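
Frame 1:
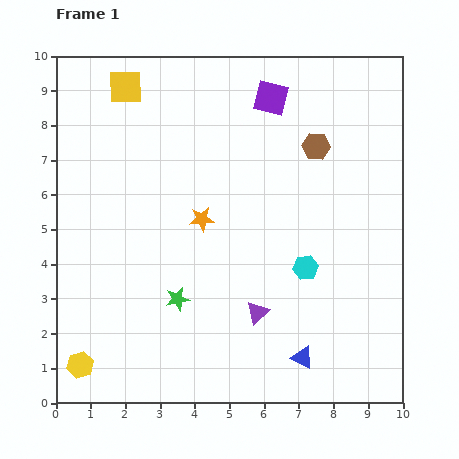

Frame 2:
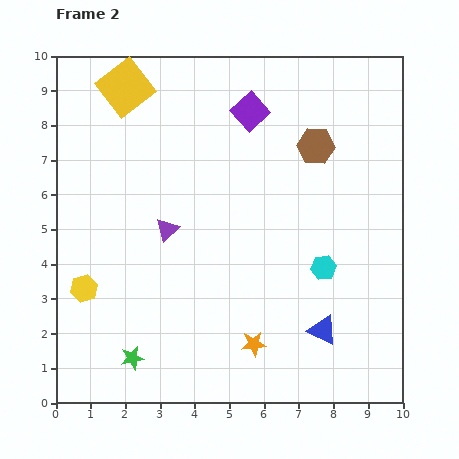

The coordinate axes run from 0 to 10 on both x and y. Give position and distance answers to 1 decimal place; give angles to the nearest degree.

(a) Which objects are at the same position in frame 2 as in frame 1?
the brown hexagon, the yellow square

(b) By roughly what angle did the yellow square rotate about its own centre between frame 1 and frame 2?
37° counter-clockwise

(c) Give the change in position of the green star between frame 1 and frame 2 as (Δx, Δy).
(-1.3, -1.7)

The green star was at (3.5, 3.0) in frame 1 and (2.2, 1.3) in frame 2.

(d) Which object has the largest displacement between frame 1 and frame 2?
the orange star

(moved 3.9; next 3.5)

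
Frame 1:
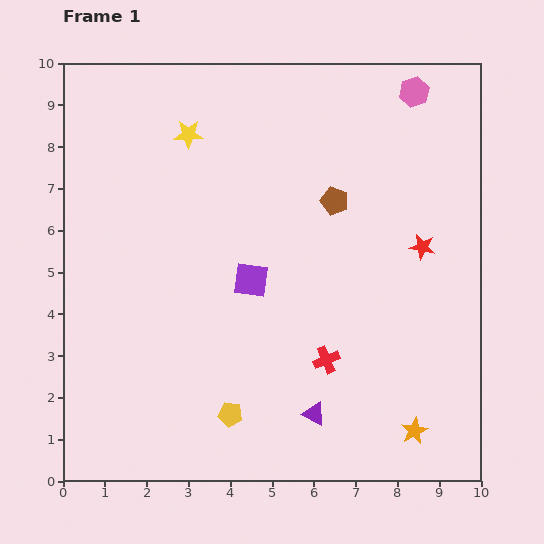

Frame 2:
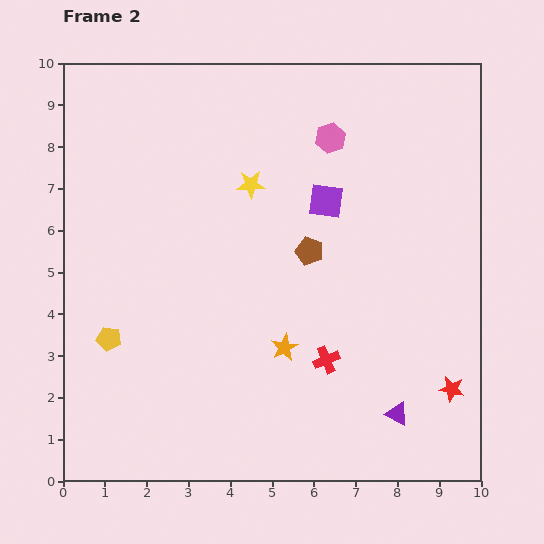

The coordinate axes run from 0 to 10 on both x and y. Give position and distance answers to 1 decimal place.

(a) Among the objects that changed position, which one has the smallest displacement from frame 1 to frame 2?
the brown pentagon

(moved 1.3)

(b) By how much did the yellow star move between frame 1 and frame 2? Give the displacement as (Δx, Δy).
(1.5, -1.2)

The yellow star was at (3.0, 8.3) in frame 1 and (4.5, 7.1) in frame 2.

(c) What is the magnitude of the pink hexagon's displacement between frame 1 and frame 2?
2.3

The pink hexagon moved from (8.4, 9.3) to (6.4, 8.2), a distance of √(2.0² + 1.1²) ≈ 2.3.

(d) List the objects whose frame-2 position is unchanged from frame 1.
the red cross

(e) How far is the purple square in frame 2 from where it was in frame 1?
2.6

The purple square moved from (4.5, 4.8) to (6.3, 6.7), a distance of √(1.8² + 1.9²) ≈ 2.6.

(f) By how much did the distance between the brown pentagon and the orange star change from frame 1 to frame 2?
-3.4

Distance in frame 1: 5.8. Distance in frame 2: 2.4.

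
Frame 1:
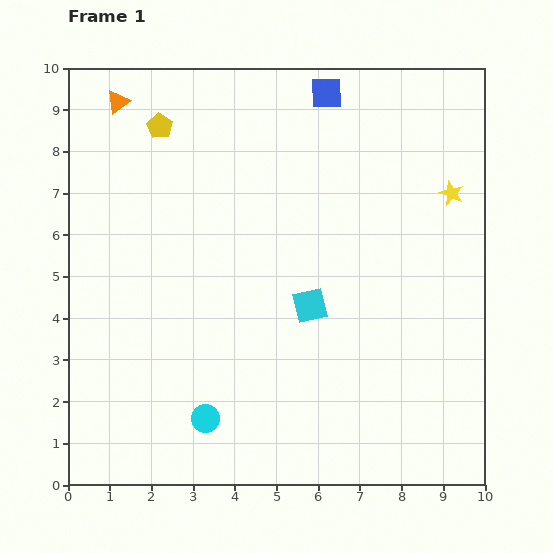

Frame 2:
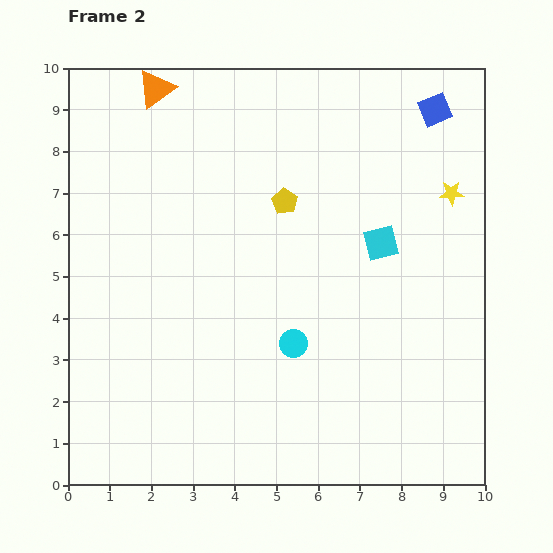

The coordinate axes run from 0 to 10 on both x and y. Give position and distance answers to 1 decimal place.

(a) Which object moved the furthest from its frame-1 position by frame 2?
the yellow pentagon

(moved 3.5; next 2.8)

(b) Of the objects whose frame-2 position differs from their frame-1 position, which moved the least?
the orange triangle

(moved 0.9)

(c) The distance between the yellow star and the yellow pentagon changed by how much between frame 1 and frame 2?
-3.2

Distance in frame 1: 7.2. Distance in frame 2: 4.0.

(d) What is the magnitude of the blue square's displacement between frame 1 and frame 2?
2.6

The blue square moved from (6.2, 9.4) to (8.8, 9.0), a distance of √(2.6² + 0.4²) ≈ 2.6.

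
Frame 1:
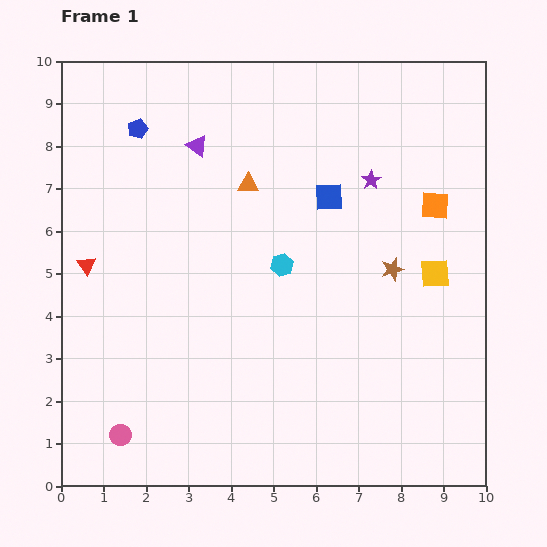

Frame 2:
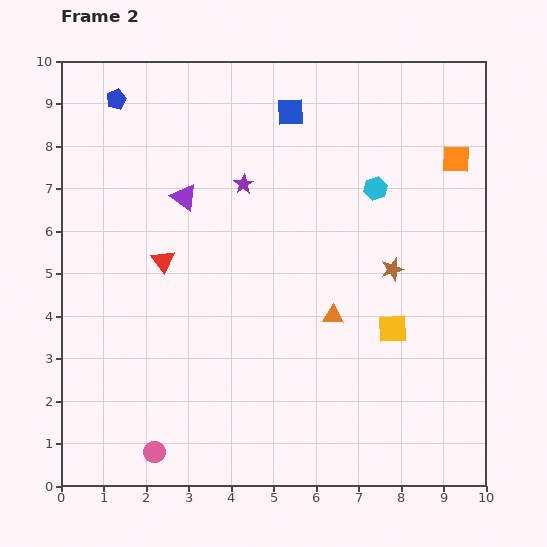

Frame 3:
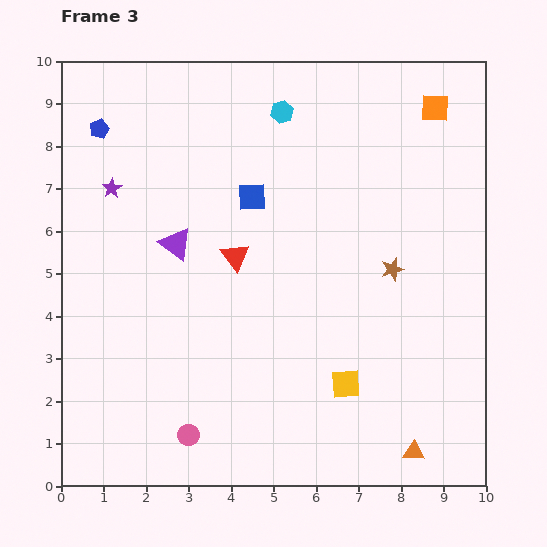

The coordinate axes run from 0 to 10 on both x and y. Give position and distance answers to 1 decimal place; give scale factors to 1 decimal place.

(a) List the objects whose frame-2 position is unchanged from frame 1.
the brown star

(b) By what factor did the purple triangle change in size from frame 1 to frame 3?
1.5×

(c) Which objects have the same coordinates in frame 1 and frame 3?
the brown star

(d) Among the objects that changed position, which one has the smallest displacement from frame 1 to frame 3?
the blue pentagon

(moved 0.9)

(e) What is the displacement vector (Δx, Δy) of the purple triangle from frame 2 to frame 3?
(-0.2, -1.1)

The purple triangle was at (2.9, 6.8) in frame 2 and (2.7, 5.7) in frame 3.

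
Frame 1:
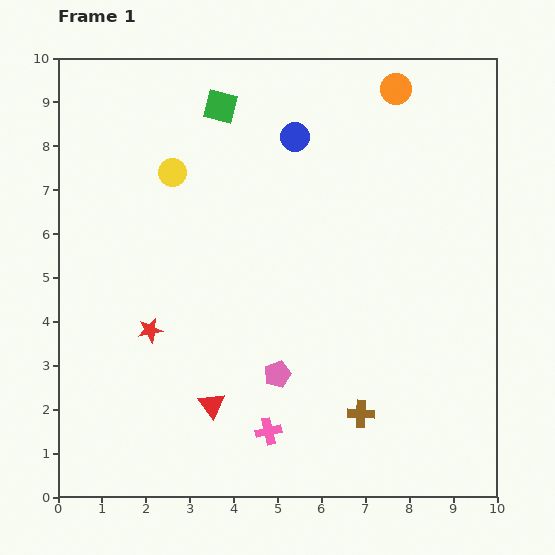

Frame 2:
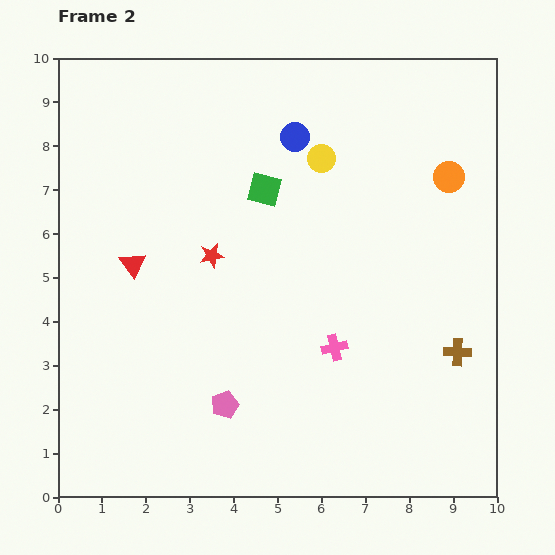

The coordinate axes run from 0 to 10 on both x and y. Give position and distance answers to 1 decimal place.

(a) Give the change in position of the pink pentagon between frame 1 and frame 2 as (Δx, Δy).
(-1.2, -0.7)

The pink pentagon was at (5.0, 2.8) in frame 1 and (3.8, 2.1) in frame 2.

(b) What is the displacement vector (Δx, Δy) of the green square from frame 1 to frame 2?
(1.0, -1.9)

The green square was at (3.7, 8.9) in frame 1 and (4.7, 7.0) in frame 2.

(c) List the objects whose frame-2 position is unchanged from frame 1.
the blue circle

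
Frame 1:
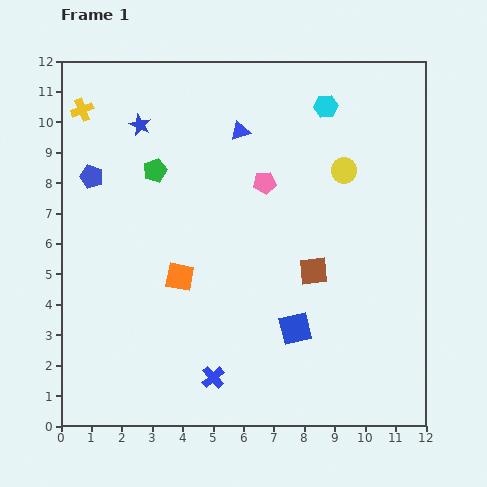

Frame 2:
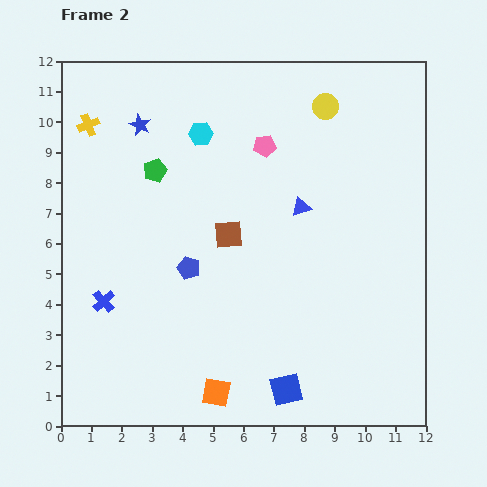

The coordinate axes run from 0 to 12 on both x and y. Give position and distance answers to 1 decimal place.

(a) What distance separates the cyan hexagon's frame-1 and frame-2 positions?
4.2

The cyan hexagon moved from (8.7, 10.5) to (4.6, 9.6), a distance of √(4.1² + 0.9²) ≈ 4.2.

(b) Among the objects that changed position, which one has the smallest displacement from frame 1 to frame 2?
the yellow cross

(moved 0.5)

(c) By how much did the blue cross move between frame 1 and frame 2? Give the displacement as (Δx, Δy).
(-3.6, 2.5)

The blue cross was at (5.0, 1.6) in frame 1 and (1.4, 4.1) in frame 2.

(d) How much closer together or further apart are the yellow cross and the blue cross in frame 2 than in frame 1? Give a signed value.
-4.0

Distance in frame 1: 9.8. Distance in frame 2: 5.8.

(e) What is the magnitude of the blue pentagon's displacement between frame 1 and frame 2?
4.4

The blue pentagon moved from (1.0, 8.2) to (4.2, 5.2), a distance of √(3.2² + 3.0²) ≈ 4.4.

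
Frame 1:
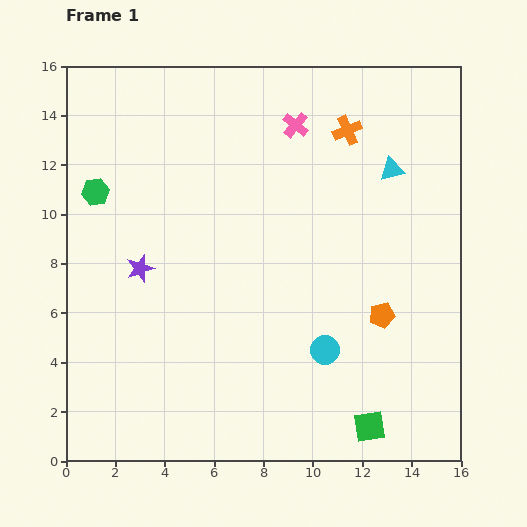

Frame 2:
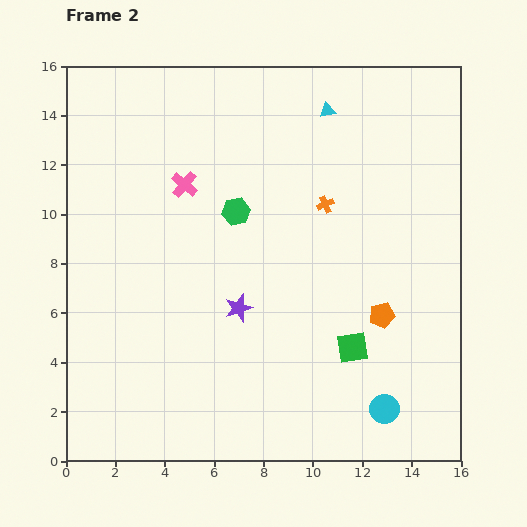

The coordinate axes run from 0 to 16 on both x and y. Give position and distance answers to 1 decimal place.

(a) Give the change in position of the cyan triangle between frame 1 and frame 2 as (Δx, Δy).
(-2.6, 2.4)

The cyan triangle was at (13.2, 11.8) in frame 1 and (10.6, 14.2) in frame 2.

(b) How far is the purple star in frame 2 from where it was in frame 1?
4.3

The purple star moved from (3.0, 7.8) to (7.0, 6.2), a distance of √(4.0² + 1.6²) ≈ 4.3.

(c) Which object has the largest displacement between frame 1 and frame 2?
the green hexagon

(moved 5.8; next 5.1)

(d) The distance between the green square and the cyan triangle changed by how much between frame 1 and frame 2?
-0.7

Distance in frame 1: 10.4. Distance in frame 2: 9.7.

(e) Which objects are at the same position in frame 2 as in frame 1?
the orange pentagon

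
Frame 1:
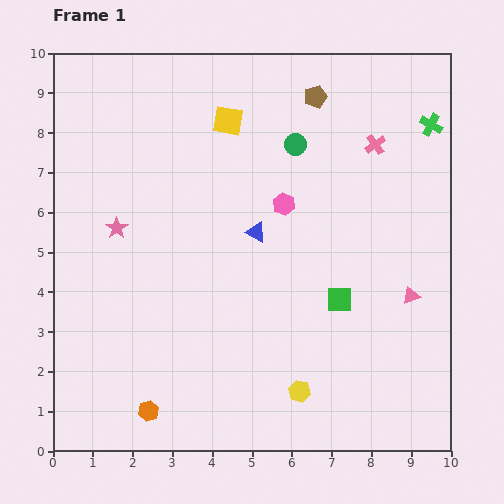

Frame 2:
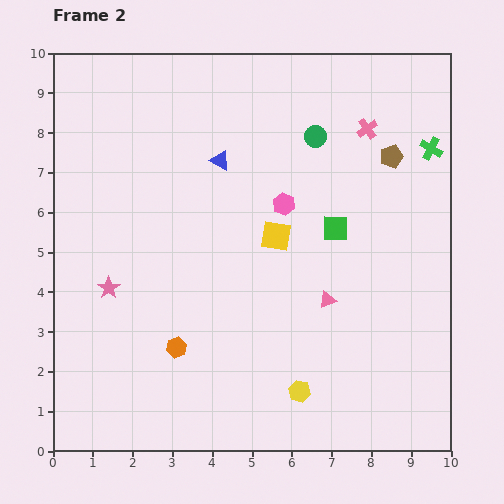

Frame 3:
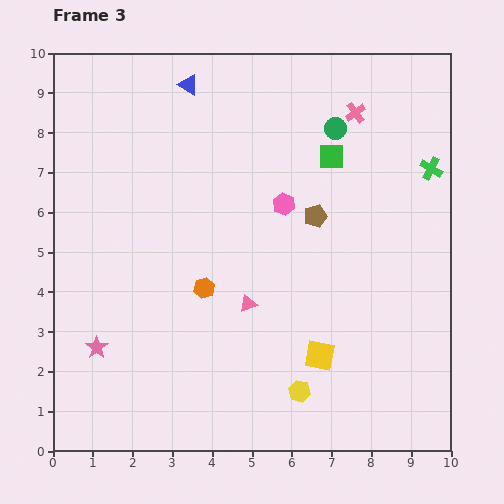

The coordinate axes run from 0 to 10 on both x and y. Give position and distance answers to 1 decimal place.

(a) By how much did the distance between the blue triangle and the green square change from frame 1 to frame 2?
+0.7

Distance in frame 1: 2.7. Distance in frame 2: 3.4.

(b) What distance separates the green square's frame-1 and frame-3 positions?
3.6

The green square moved from (7.2, 3.8) to (7.0, 7.4), a distance of √(0.2² + 3.6²) ≈ 3.6.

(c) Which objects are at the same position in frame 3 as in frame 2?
the pink hexagon, the yellow hexagon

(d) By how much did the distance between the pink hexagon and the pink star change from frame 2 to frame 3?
+1.0

Distance in frame 2: 4.9. Distance in frame 3: 5.9.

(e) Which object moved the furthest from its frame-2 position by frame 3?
the yellow square

(moved 3.2; next 2.4)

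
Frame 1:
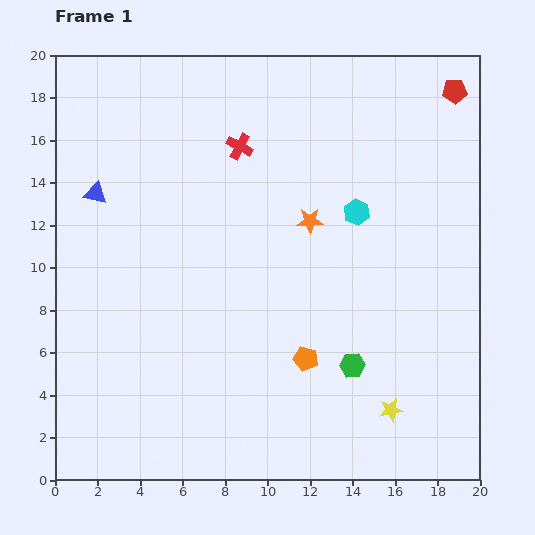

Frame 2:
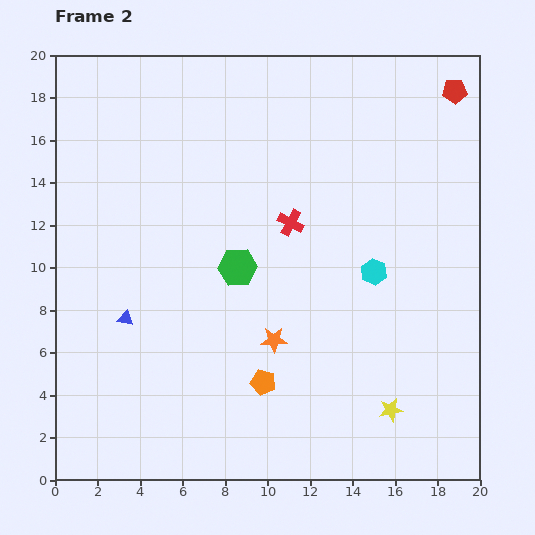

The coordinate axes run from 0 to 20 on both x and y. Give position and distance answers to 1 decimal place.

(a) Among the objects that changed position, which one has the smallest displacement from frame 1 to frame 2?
the orange pentagon

(moved 2.3)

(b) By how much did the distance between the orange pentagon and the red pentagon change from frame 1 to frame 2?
+2.0

Distance in frame 1: 14.4. Distance in frame 2: 16.4.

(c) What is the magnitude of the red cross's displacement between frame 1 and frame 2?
4.3

The red cross moved from (8.7, 15.7) to (11.1, 12.1), a distance of √(2.4² + 3.6²) ≈ 4.3.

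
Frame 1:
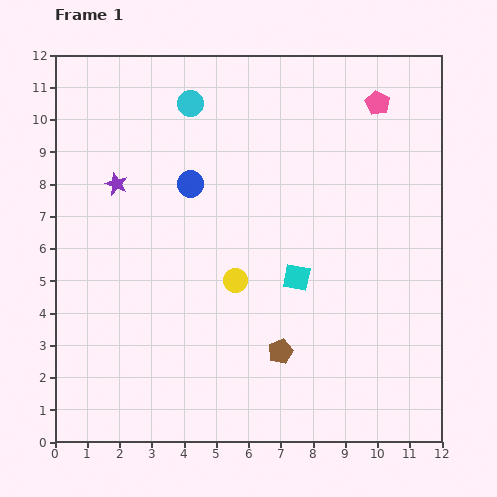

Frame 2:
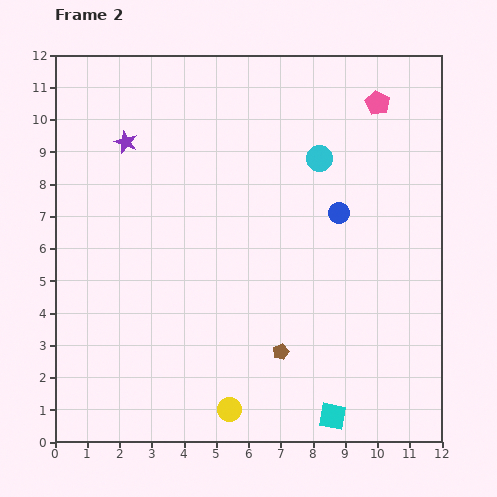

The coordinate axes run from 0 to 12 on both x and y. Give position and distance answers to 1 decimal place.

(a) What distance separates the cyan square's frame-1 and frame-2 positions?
4.4

The cyan square moved from (7.5, 5.1) to (8.6, 0.8), a distance of √(1.1² + 4.3²) ≈ 4.4.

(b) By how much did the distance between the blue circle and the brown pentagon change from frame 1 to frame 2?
-1.2

Distance in frame 1: 5.9. Distance in frame 2: 4.7.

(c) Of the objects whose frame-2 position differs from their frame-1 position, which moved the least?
the purple star

(moved 1.3)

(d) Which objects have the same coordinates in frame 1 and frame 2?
the pink pentagon, the brown pentagon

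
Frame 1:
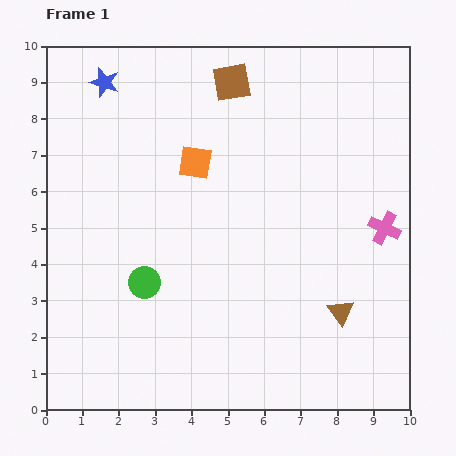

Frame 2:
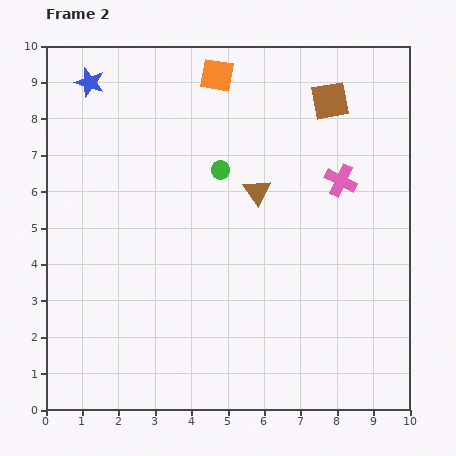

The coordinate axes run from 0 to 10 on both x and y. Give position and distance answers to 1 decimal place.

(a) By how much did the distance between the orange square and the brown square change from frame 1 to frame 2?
+0.8

Distance in frame 1: 2.4. Distance in frame 2: 3.2.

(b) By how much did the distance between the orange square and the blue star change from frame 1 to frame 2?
+0.2

Distance in frame 1: 3.3. Distance in frame 2: 3.5.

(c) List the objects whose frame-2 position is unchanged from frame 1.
none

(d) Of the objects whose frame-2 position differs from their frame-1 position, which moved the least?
the blue star

(moved 0.4)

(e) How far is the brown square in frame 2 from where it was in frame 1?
2.7

The brown square moved from (5.1, 9.0) to (7.8, 8.5), a distance of √(2.7² + 0.5²) ≈ 2.7.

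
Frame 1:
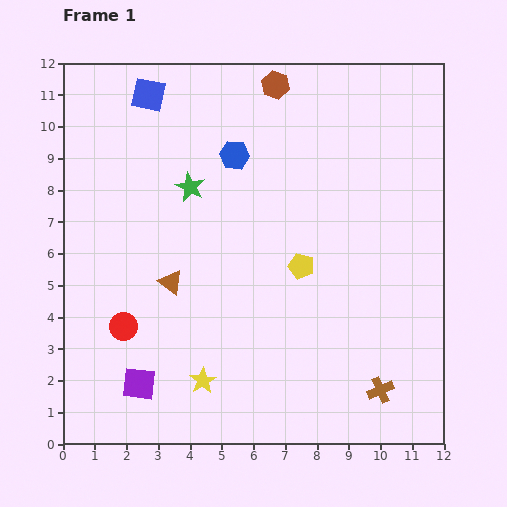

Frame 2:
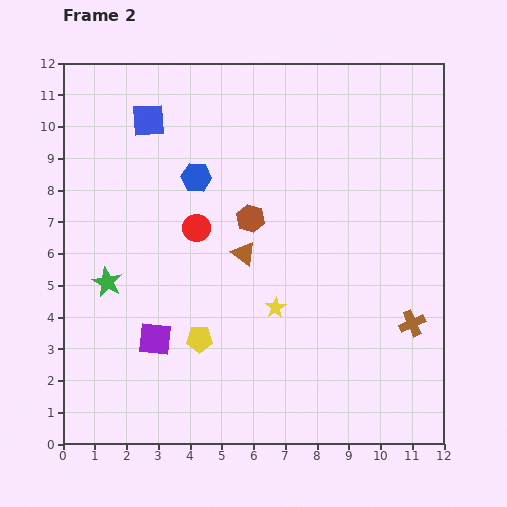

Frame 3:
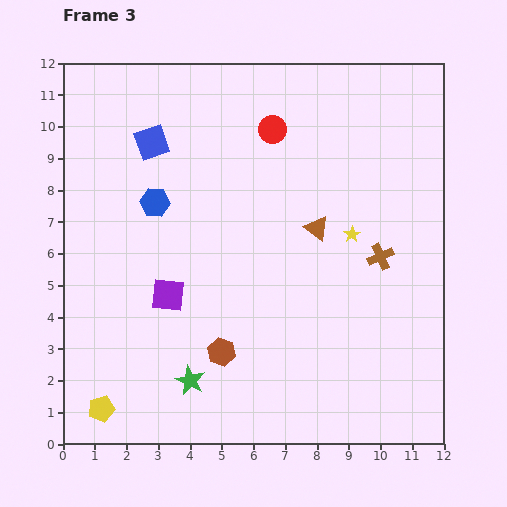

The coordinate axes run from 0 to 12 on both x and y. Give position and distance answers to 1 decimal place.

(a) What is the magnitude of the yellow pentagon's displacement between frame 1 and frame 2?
3.9

The yellow pentagon moved from (7.5, 5.6) to (4.3, 3.3), a distance of √(3.2² + 2.3²) ≈ 3.9.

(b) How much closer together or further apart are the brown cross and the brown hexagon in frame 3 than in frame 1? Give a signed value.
-4.4

Distance in frame 1: 10.2. Distance in frame 3: 5.8.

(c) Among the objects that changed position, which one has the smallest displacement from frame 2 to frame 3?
the blue square

(moved 0.7)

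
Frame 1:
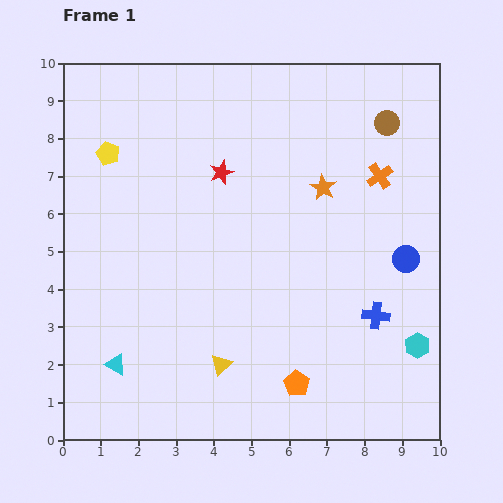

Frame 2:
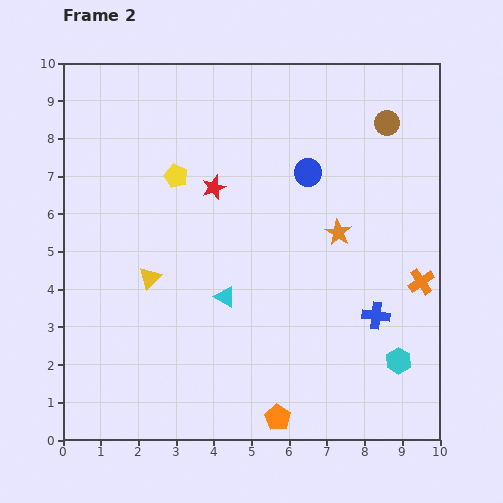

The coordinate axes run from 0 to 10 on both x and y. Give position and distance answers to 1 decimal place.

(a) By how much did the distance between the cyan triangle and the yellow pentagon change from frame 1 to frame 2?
-2.1

Distance in frame 1: 5.6. Distance in frame 2: 3.5.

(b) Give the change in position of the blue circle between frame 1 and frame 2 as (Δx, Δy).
(-2.6, 2.3)

The blue circle was at (9.1, 4.8) in frame 1 and (6.5, 7.1) in frame 2.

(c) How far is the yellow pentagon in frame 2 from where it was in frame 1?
1.9

The yellow pentagon moved from (1.2, 7.6) to (3.0, 7.0), a distance of √(1.8² + 0.6²) ≈ 1.9.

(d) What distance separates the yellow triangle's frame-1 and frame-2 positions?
3.0

The yellow triangle moved from (4.2, 2.0) to (2.3, 4.3), a distance of √(1.9² + 2.3²) ≈ 3.0.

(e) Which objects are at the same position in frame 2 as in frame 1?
the blue cross, the brown circle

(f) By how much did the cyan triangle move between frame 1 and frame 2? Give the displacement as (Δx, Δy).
(2.9, 1.8)

The cyan triangle was at (1.4, 2.0) in frame 1 and (4.3, 3.8) in frame 2.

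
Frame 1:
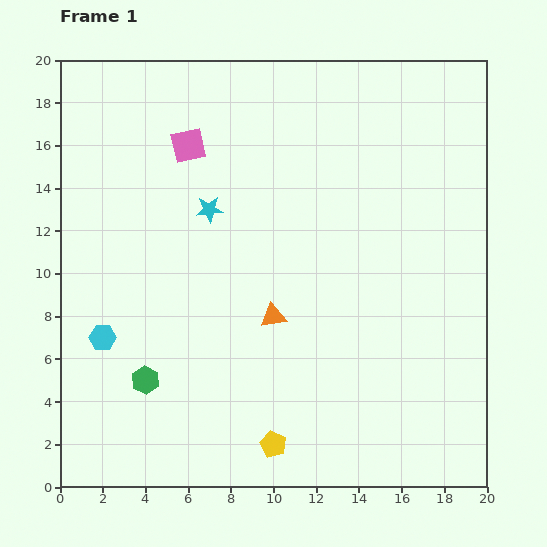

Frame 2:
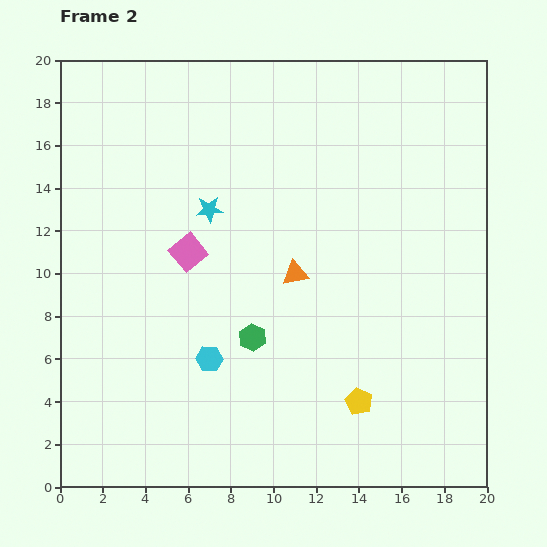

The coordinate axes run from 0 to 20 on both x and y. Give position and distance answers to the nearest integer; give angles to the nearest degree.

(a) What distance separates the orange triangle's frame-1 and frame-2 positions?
2

The orange triangle moved from (10, 8) to (11, 10), a distance of √(1² + 2²) ≈ 2.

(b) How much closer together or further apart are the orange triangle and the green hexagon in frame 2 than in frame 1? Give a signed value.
-3

Distance in frame 1: 7. Distance in frame 2: 4.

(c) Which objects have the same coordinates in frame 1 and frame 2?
the cyan star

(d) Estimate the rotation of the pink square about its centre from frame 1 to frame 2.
27° counter-clockwise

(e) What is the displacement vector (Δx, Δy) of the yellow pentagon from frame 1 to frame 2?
(4, 2)

The yellow pentagon was at (10, 2) in frame 1 and (14, 4) in frame 2.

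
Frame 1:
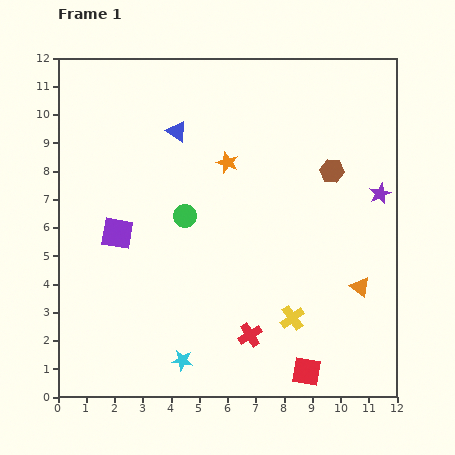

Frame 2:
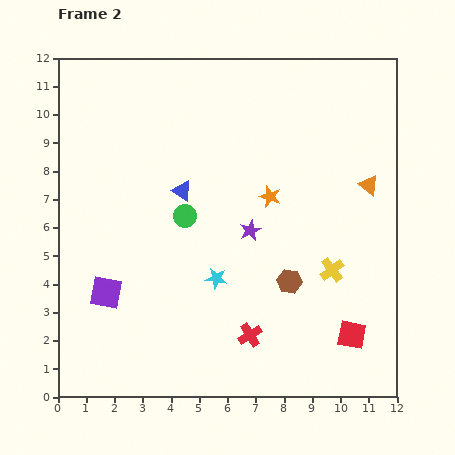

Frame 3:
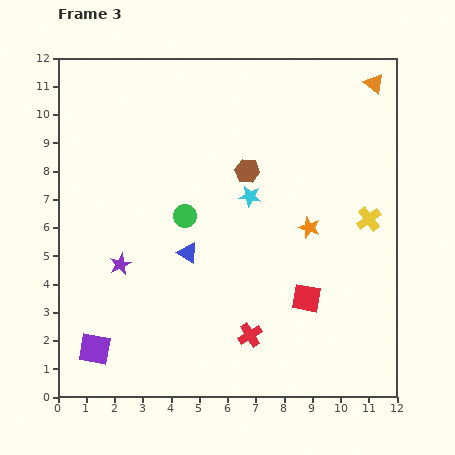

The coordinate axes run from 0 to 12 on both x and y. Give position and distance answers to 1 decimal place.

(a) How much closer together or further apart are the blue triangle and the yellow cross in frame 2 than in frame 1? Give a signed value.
-1.8

Distance in frame 1: 7.8. Distance in frame 2: 6.0.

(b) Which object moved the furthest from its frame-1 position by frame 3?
the purple star

(moved 9.5; next 7.2)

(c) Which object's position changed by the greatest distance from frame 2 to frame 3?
the purple star

(moved 4.8; next 4.2)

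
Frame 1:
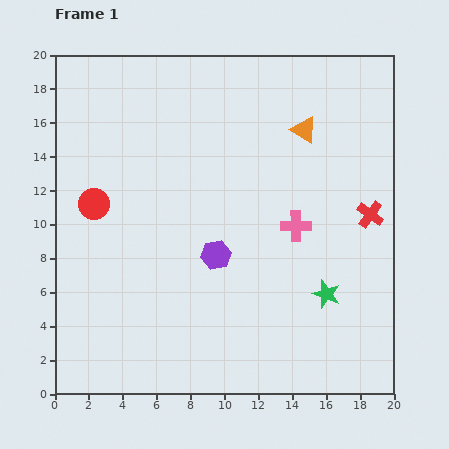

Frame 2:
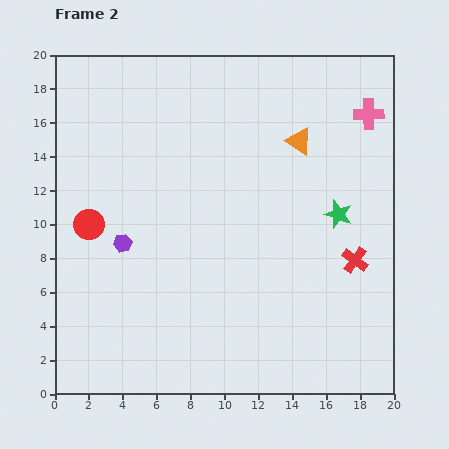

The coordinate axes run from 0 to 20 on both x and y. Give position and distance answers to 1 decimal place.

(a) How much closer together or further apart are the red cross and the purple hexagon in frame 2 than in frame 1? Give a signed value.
+4.3

Distance in frame 1: 9.4. Distance in frame 2: 13.7.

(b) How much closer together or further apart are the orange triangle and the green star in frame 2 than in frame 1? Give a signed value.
-4.9

Distance in frame 1: 9.8. Distance in frame 2: 4.9.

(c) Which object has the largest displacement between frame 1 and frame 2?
the pink cross

(moved 7.9; next 5.5)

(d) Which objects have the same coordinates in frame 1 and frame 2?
none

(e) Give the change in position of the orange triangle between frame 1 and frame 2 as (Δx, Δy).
(-0.3, -0.7)

The orange triangle was at (14.7, 15.6) in frame 1 and (14.4, 14.9) in frame 2.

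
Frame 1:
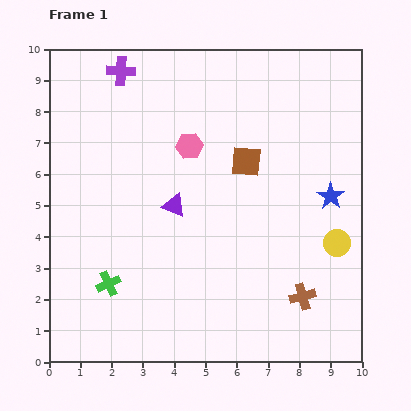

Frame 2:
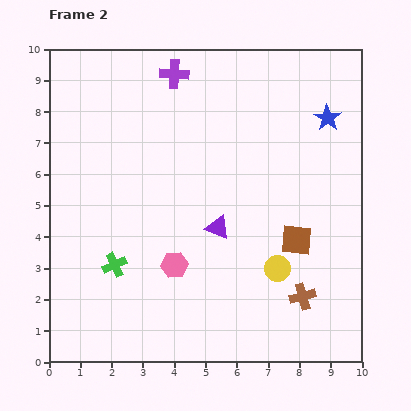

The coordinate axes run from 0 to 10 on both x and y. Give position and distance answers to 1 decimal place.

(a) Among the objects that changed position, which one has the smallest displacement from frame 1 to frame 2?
the green cross

(moved 0.6)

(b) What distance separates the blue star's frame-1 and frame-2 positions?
2.5

The blue star moved from (9.0, 5.3) to (8.9, 7.8), a distance of √(0.1² + 2.5²) ≈ 2.5.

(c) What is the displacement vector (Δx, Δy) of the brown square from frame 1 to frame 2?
(1.6, -2.5)

The brown square was at (6.3, 6.4) in frame 1 and (7.9, 3.9) in frame 2.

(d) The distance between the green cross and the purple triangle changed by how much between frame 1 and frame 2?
+0.2

Distance in frame 1: 3.3. Distance in frame 2: 3.5.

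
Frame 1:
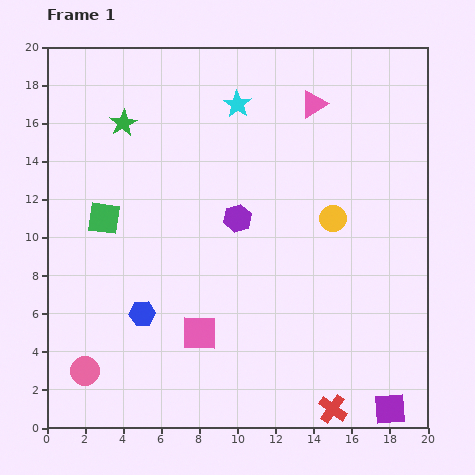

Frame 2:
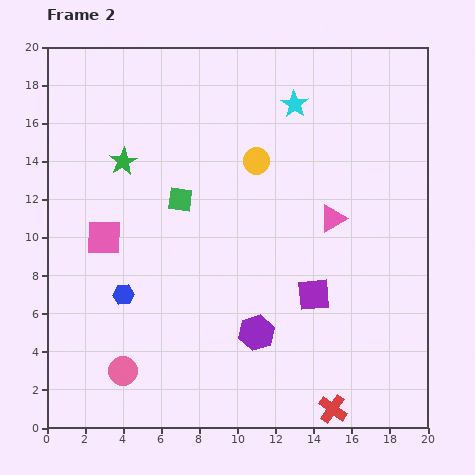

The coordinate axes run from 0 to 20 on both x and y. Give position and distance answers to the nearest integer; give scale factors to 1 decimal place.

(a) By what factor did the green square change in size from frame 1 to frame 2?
0.7×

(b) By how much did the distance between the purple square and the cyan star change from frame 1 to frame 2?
-8

Distance in frame 1: 18. Distance in frame 2: 10.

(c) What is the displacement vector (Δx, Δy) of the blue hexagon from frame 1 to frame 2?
(-1, 1)

The blue hexagon was at (5, 6) in frame 1 and (4, 7) in frame 2.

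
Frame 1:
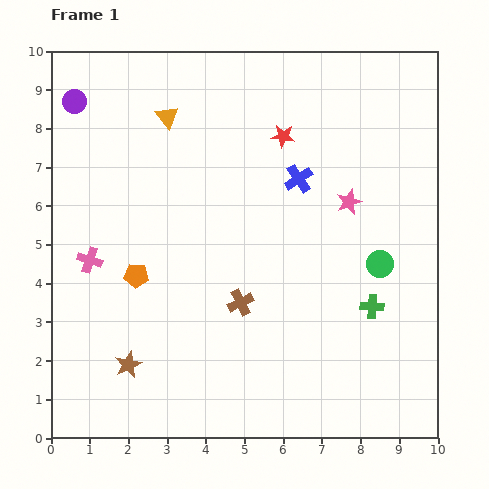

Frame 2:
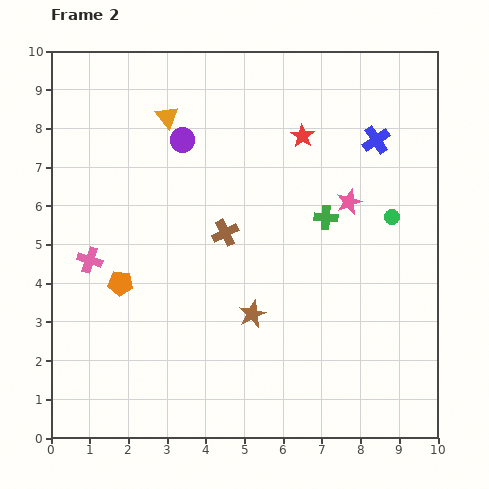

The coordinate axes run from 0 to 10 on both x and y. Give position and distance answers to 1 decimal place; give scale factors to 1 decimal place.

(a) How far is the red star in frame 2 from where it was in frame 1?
0.5

The red star moved from (6.0, 7.8) to (6.5, 7.8), a distance of √(0.5² + 0.0²) ≈ 0.5.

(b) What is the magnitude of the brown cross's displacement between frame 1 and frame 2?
1.8

The brown cross moved from (4.9, 3.5) to (4.5, 5.3), a distance of √(0.4² + 1.8²) ≈ 1.8.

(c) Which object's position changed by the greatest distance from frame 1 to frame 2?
the brown star

(moved 3.5; next 3.0)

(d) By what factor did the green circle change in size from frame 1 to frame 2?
0.6×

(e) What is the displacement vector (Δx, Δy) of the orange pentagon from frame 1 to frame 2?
(-0.4, -0.2)

The orange pentagon was at (2.2, 4.2) in frame 1 and (1.8, 4.0) in frame 2.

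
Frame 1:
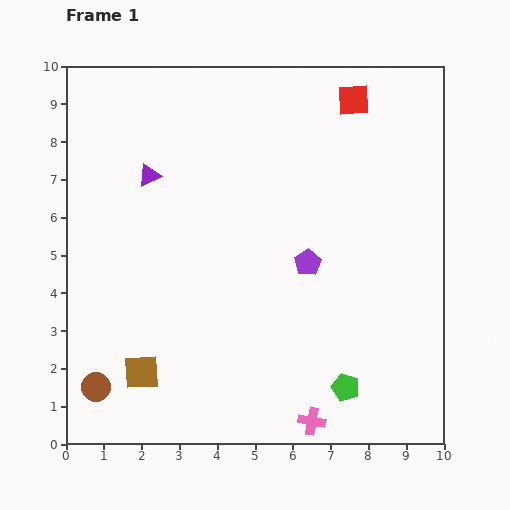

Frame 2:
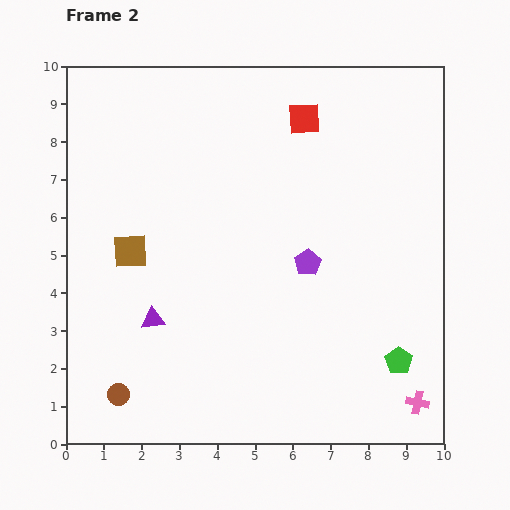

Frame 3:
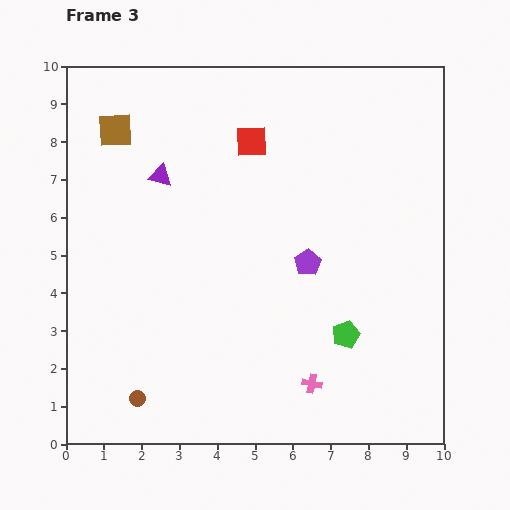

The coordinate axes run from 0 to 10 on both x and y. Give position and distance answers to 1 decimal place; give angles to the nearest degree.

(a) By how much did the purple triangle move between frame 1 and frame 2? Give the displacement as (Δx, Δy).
(0.1, -3.8)

The purple triangle was at (2.2, 7.1) in frame 1 and (2.3, 3.3) in frame 2.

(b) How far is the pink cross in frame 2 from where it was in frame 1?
2.8

The pink cross moved from (6.5, 0.6) to (9.3, 1.1), a distance of √(2.8² + 0.5²) ≈ 2.8.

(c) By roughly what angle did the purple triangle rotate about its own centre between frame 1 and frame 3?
38° clockwise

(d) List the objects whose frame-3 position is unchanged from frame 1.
the purple pentagon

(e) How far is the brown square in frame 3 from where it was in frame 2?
3.2

The brown square moved from (1.7, 5.1) to (1.3, 8.3), a distance of √(0.4² + 3.2²) ≈ 3.2.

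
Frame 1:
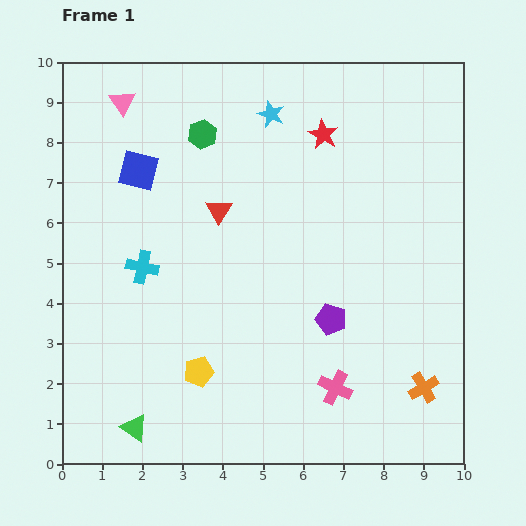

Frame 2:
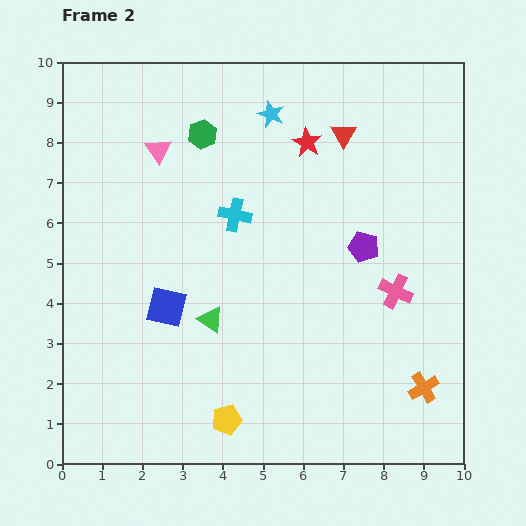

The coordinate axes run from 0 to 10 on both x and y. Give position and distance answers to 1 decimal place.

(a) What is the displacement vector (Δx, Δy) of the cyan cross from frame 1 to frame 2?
(2.3, 1.3)

The cyan cross was at (2.0, 4.9) in frame 1 and (4.3, 6.2) in frame 2.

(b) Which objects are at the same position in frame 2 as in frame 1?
the orange cross, the green hexagon, the cyan star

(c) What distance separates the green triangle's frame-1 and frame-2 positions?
3.3

The green triangle moved from (1.8, 0.9) to (3.7, 3.6), a distance of √(1.9² + 2.7²) ≈ 3.3.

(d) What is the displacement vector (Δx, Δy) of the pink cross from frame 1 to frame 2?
(1.5, 2.4)

The pink cross was at (6.8, 1.9) in frame 1 and (8.3, 4.3) in frame 2.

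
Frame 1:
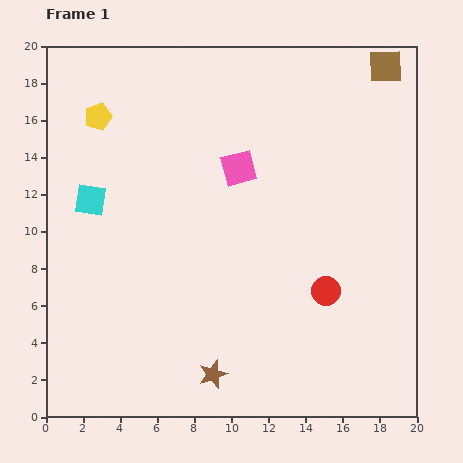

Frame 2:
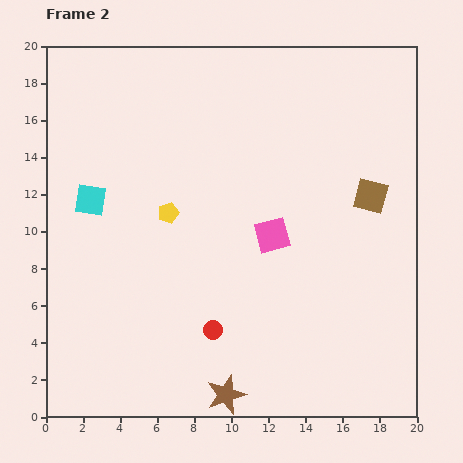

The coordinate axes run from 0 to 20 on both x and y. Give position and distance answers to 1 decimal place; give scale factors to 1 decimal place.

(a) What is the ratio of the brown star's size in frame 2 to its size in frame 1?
1.4×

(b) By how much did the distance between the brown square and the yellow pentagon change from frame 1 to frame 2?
-4.8

Distance in frame 1: 15.7. Distance in frame 2: 10.9.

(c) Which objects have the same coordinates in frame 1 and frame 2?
the cyan square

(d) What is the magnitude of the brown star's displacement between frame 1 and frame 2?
1.3

The brown star moved from (9.0, 2.3) to (9.7, 1.2), a distance of √(0.7² + 1.1²) ≈ 1.3.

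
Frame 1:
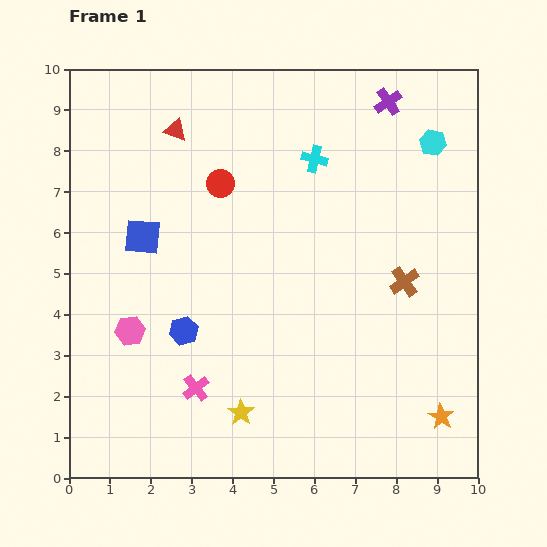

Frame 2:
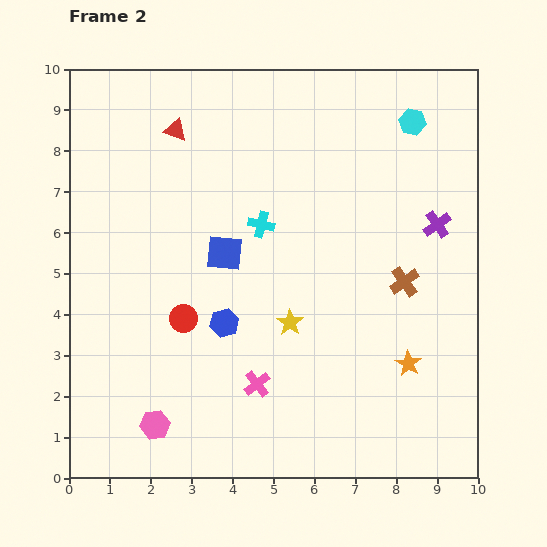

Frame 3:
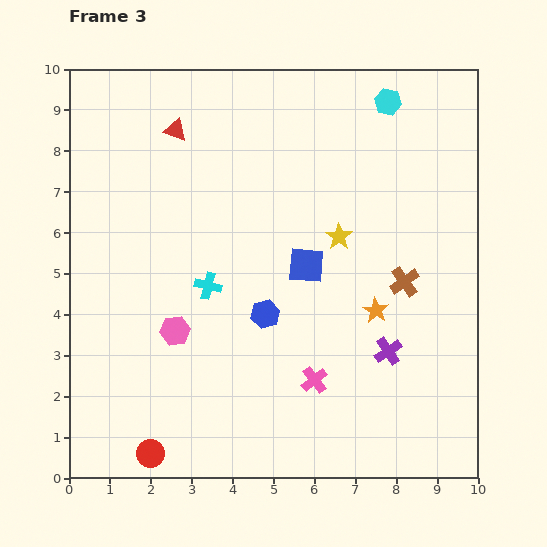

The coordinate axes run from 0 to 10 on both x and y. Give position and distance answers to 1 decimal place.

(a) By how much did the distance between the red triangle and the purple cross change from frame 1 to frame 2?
+1.6

Distance in frame 1: 5.2. Distance in frame 2: 6.8.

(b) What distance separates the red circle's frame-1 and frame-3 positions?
6.8

The red circle moved from (3.7, 7.2) to (2.0, 0.6), a distance of √(1.7² + 6.6²) ≈ 6.8.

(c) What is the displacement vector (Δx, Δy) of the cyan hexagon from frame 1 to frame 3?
(-1.1, 1.0)

The cyan hexagon was at (8.9, 8.2) in frame 1 and (7.8, 9.2) in frame 3.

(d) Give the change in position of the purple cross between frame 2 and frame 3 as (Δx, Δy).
(-1.2, -3.1)

The purple cross was at (9.0, 6.2) in frame 2 and (7.8, 3.1) in frame 3.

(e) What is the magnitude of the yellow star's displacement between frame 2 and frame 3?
2.4

The yellow star moved from (5.4, 3.8) to (6.6, 5.9), a distance of √(1.2² + 2.1²) ≈ 2.4.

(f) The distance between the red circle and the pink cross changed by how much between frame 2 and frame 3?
+2.0

Distance in frame 2: 2.4. Distance in frame 3: 4.4.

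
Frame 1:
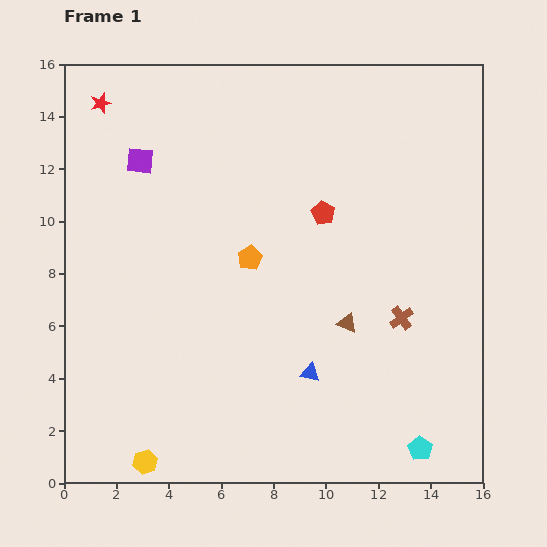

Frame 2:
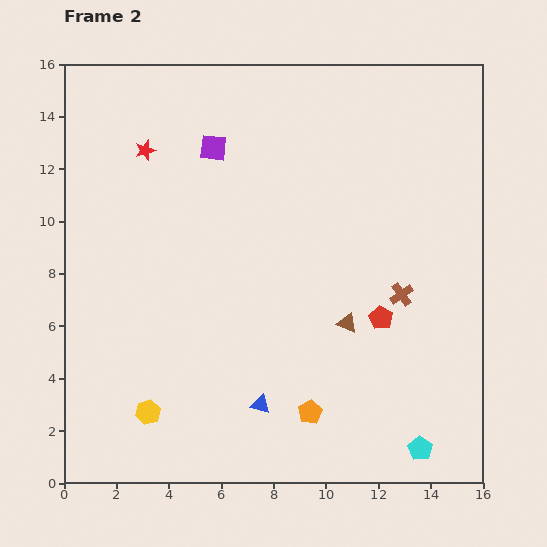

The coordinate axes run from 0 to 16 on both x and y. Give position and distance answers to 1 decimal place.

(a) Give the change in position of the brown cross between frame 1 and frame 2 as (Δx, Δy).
(0.0, 0.9)

The brown cross was at (12.9, 6.3) in frame 1 and (12.9, 7.2) in frame 2.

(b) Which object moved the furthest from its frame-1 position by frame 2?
the orange pentagon

(moved 6.3; next 4.6)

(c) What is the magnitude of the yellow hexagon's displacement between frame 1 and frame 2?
1.9

The yellow hexagon moved from (3.1, 0.8) to (3.2, 2.7), a distance of √(0.1² + 1.9²) ≈ 1.9.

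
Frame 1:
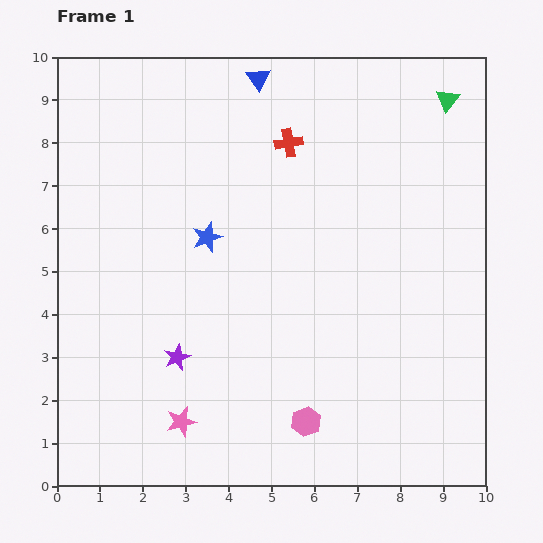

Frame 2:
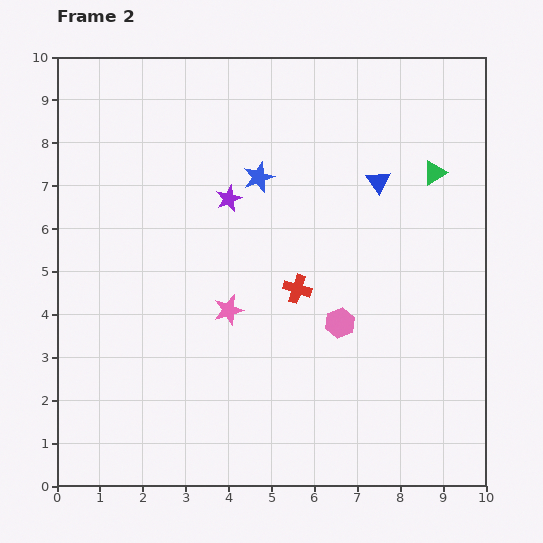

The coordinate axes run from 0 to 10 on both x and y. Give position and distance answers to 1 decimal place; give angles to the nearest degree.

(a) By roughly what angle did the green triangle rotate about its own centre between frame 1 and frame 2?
22° clockwise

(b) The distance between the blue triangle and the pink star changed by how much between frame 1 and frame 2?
-3.6

Distance in frame 1: 8.2. Distance in frame 2: 4.6.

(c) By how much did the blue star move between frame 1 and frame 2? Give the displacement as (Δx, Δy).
(1.2, 1.4)

The blue star was at (3.5, 5.8) in frame 1 and (4.7, 7.2) in frame 2.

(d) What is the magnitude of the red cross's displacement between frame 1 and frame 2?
3.4

The red cross moved from (5.4, 8.0) to (5.6, 4.6), a distance of √(0.2² + 3.4²) ≈ 3.4.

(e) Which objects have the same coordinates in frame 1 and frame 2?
none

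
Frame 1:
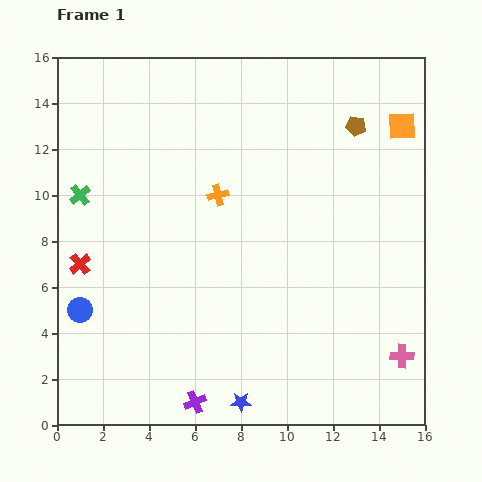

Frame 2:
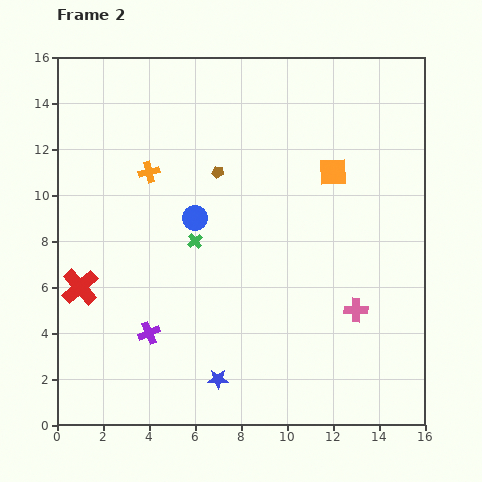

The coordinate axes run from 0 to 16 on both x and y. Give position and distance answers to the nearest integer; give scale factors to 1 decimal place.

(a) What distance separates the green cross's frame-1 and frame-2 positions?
5

The green cross moved from (1, 10) to (6, 8), a distance of √(5² + 2²) ≈ 5.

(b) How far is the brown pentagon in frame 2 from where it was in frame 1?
6

The brown pentagon moved from (13, 13) to (7, 11), a distance of √(6² + 2²) ≈ 6.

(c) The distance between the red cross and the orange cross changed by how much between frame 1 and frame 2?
-1

Distance in frame 1: 7. Distance in frame 2: 6.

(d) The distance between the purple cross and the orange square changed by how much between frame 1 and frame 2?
-4

Distance in frame 1: 15. Distance in frame 2: 11.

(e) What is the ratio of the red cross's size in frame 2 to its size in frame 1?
1.7×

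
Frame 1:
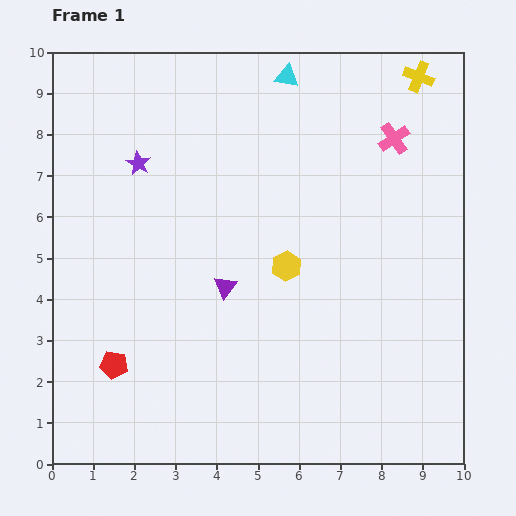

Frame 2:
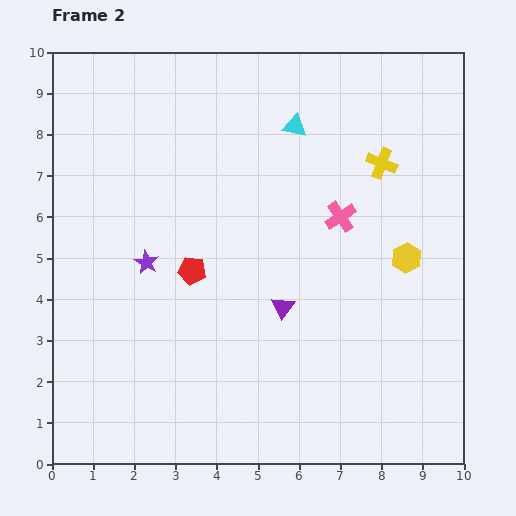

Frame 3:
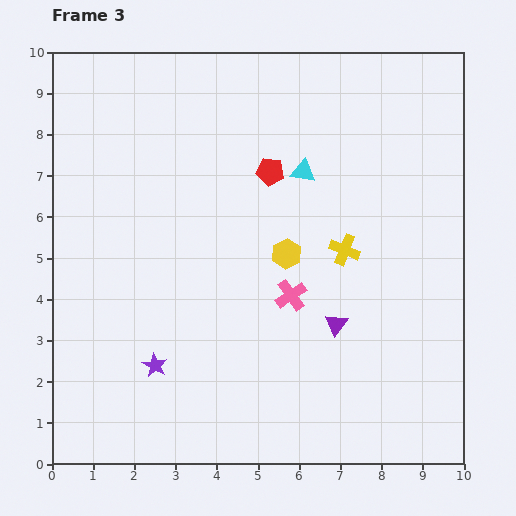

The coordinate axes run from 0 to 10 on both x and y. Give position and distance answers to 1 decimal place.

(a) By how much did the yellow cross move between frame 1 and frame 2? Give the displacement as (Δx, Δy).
(-0.9, -2.1)

The yellow cross was at (8.9, 9.4) in frame 1 and (8.0, 7.3) in frame 2.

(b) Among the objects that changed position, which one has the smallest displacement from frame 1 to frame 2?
the cyan triangle

(moved 1.2)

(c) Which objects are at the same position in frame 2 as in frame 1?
none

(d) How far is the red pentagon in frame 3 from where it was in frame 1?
6.0

The red pentagon moved from (1.5, 2.4) to (5.3, 7.1), a distance of √(3.8² + 4.7²) ≈ 6.0.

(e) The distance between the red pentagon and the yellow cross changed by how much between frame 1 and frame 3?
-7.6

Distance in frame 1: 10.2. Distance in frame 3: 2.6.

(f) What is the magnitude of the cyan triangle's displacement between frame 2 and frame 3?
1.1

The cyan triangle moved from (5.9, 8.2) to (6.1, 7.1), a distance of √(0.2² + 1.1²) ≈ 1.1.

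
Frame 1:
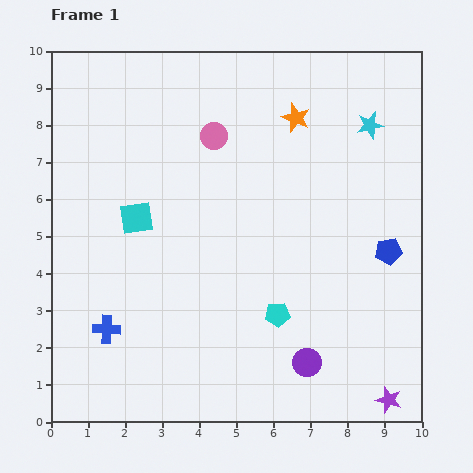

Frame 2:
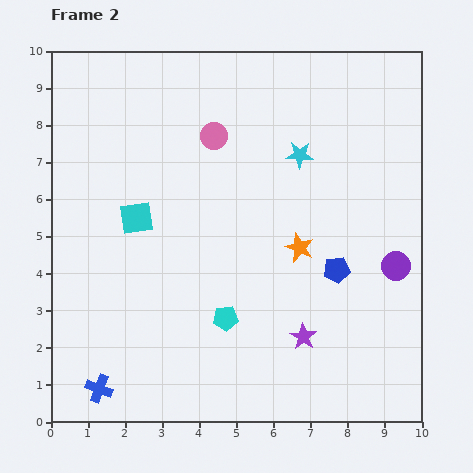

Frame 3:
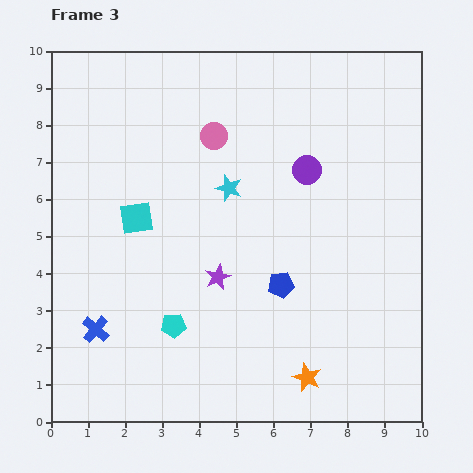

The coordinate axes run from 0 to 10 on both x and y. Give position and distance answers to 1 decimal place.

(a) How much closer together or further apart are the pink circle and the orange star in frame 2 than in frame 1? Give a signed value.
+1.5

Distance in frame 1: 2.3. Distance in frame 2: 3.8.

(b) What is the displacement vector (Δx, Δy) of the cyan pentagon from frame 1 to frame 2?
(-1.4, -0.1)

The cyan pentagon was at (6.1, 2.9) in frame 1 and (4.7, 2.8) in frame 2.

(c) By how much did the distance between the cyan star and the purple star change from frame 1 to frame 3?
-5.0

Distance in frame 1: 7.4. Distance in frame 3: 2.4.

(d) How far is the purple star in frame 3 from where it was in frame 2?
2.8

The purple star moved from (6.8, 2.3) to (4.5, 3.9), a distance of √(2.3² + 1.6²) ≈ 2.8.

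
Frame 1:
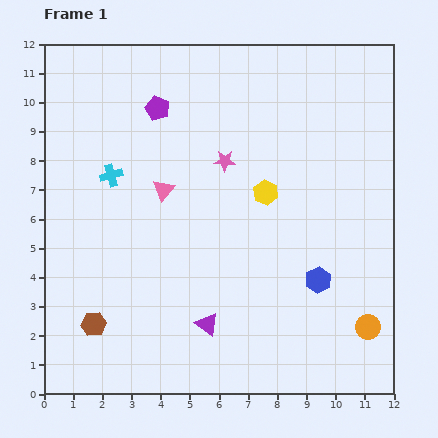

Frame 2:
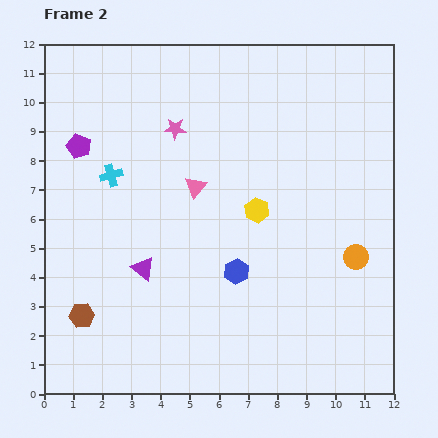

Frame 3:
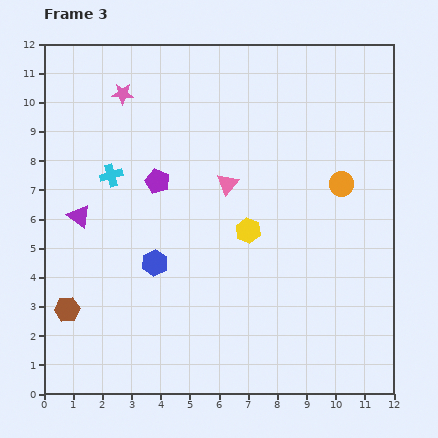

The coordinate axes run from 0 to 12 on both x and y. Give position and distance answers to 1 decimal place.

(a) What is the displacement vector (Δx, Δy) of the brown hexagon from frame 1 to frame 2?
(-0.4, 0.3)

The brown hexagon was at (1.7, 2.4) in frame 1 and (1.3, 2.7) in frame 2.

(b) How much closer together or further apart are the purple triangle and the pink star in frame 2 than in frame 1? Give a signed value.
-0.7

Distance in frame 1: 5.6. Distance in frame 2: 4.9.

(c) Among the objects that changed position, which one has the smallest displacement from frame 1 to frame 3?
the brown hexagon

(moved 1.0)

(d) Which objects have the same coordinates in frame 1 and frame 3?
the cyan cross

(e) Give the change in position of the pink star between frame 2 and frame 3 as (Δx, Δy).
(-1.8, 1.2)

The pink star was at (4.5, 9.1) in frame 2 and (2.7, 10.3) in frame 3.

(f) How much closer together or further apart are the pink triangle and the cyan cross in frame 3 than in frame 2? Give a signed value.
+1.1

Distance in frame 2: 2.9. Distance in frame 3: 4.0.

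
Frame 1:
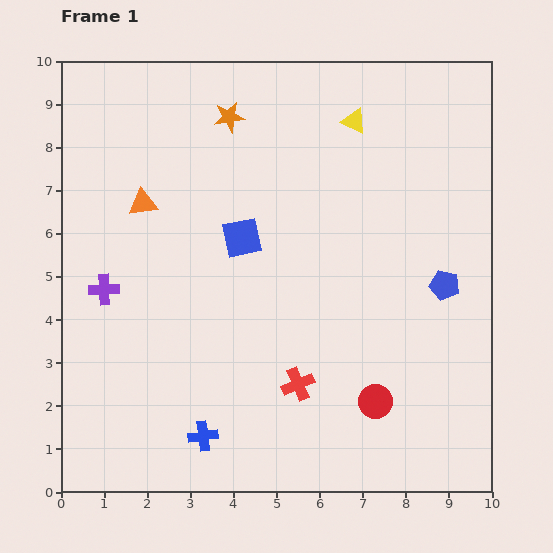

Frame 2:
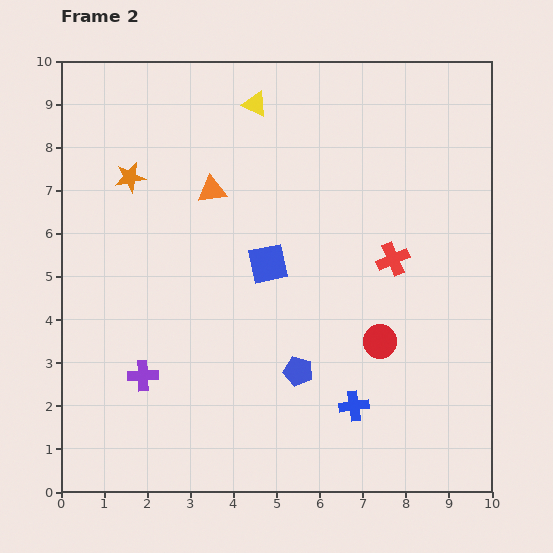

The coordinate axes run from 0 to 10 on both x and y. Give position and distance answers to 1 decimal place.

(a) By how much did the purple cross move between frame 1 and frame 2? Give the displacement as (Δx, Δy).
(0.9, -2.0)

The purple cross was at (1.0, 4.7) in frame 1 and (1.9, 2.7) in frame 2.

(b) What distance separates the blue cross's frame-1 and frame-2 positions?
3.6

The blue cross moved from (3.3, 1.3) to (6.8, 2.0), a distance of √(3.5² + 0.7²) ≈ 3.6.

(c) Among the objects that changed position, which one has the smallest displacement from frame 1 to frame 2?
the blue square

(moved 0.8)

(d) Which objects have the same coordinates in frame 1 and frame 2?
none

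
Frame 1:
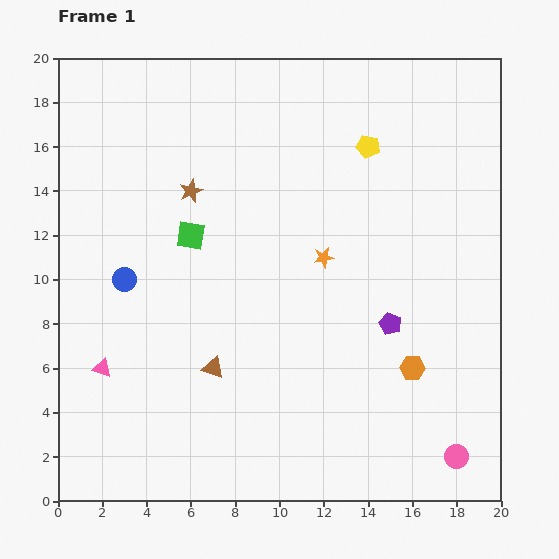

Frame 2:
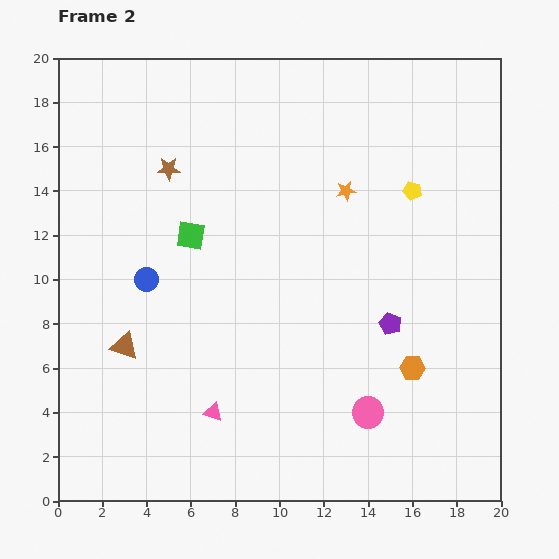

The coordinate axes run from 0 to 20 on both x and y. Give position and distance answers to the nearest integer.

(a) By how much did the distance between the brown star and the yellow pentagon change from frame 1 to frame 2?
+3

Distance in frame 1: 8. Distance in frame 2: 11.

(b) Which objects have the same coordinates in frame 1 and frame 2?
the green square, the orange hexagon, the purple pentagon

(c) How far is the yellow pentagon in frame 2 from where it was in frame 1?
3

The yellow pentagon moved from (14, 16) to (16, 14), a distance of √(2² + 2²) ≈ 3.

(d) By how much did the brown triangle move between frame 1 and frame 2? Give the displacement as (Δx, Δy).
(-4, 1)

The brown triangle was at (7, 6) in frame 1 and (3, 7) in frame 2.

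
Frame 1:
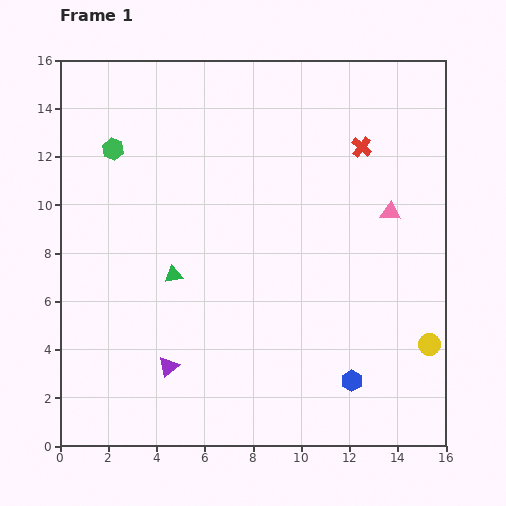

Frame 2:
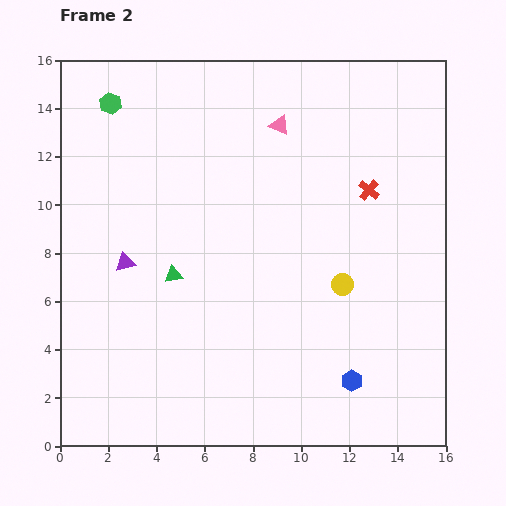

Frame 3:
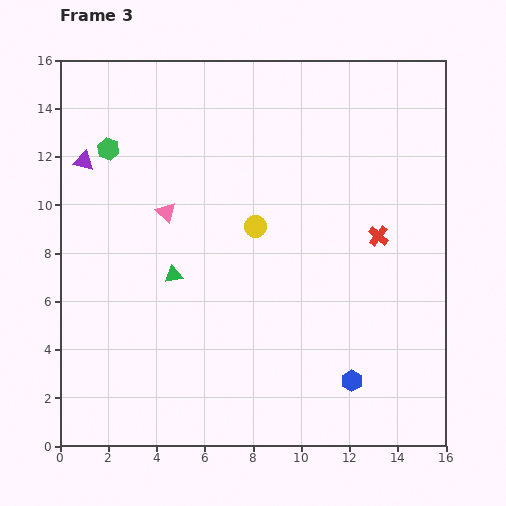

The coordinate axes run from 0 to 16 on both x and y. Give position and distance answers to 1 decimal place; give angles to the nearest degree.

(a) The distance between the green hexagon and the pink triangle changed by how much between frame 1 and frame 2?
-4.7

Distance in frame 1: 11.8. Distance in frame 2: 7.1.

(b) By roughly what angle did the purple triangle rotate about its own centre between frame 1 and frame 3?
54° clockwise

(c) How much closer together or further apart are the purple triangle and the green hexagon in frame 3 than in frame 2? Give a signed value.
-5.5

Distance in frame 2: 6.6. Distance in frame 3: 1.1.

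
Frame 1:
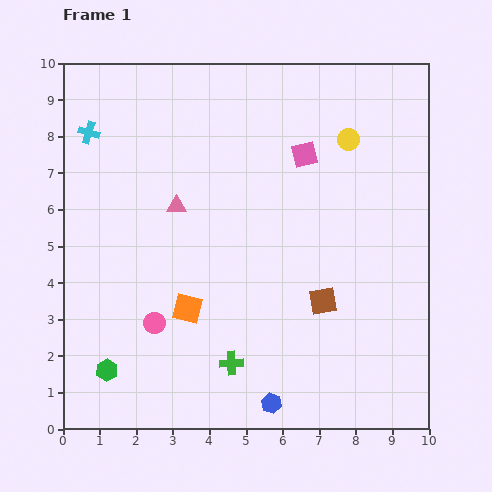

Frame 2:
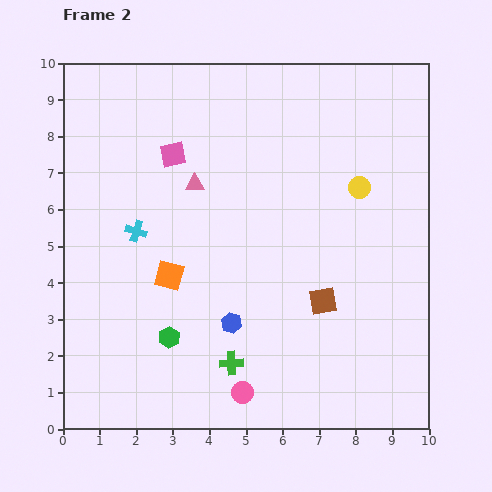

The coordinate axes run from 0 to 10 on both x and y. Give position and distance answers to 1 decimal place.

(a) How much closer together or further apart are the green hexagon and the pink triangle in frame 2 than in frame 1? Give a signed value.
-0.6

Distance in frame 1: 4.9. Distance in frame 2: 4.3.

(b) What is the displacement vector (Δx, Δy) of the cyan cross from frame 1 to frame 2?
(1.3, -2.7)

The cyan cross was at (0.7, 8.1) in frame 1 and (2.0, 5.4) in frame 2.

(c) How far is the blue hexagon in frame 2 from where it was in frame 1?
2.5

The blue hexagon moved from (5.7, 0.7) to (4.6, 2.9), a distance of √(1.1² + 2.2²) ≈ 2.5.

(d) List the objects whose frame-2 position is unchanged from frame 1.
the green cross, the brown square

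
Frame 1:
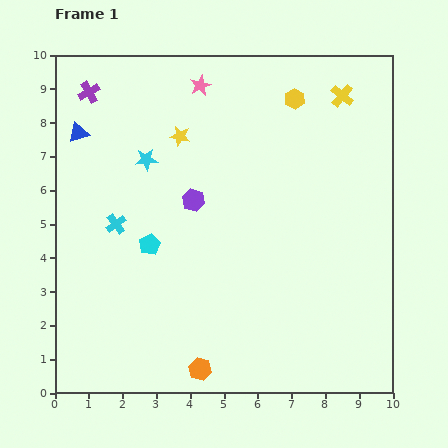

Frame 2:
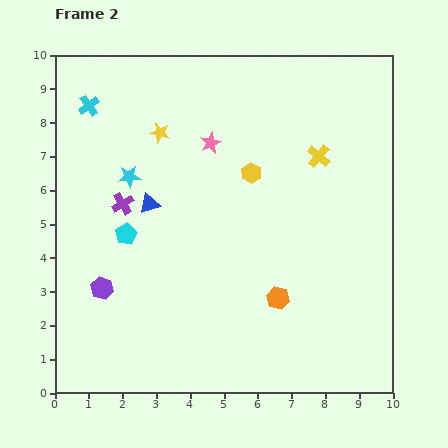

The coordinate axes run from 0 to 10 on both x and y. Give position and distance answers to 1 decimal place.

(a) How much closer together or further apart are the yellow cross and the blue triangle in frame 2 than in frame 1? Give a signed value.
-2.7

Distance in frame 1: 7.9. Distance in frame 2: 5.2.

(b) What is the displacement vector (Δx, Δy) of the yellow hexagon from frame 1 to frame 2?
(-1.3, -2.2)

The yellow hexagon was at (7.1, 8.7) in frame 1 and (5.8, 6.5) in frame 2.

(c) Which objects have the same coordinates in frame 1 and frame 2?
none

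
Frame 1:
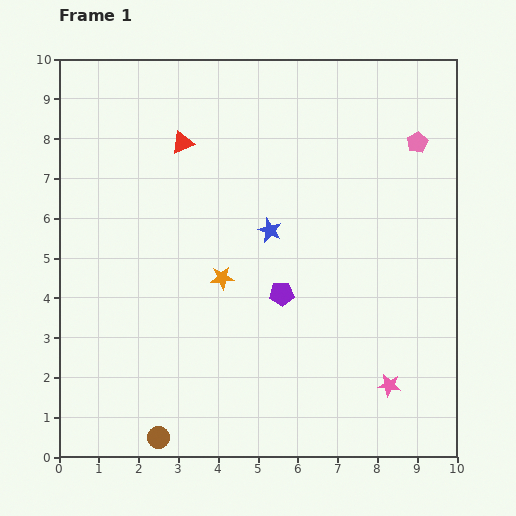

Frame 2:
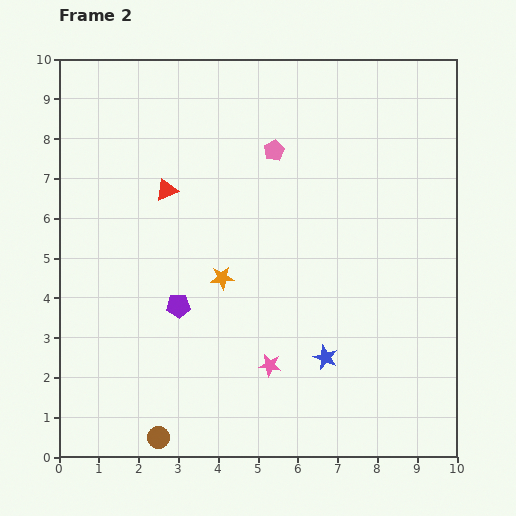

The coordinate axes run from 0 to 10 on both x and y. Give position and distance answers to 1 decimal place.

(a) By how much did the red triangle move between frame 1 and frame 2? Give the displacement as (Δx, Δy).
(-0.4, -1.2)

The red triangle was at (3.1, 7.9) in frame 1 and (2.7, 6.7) in frame 2.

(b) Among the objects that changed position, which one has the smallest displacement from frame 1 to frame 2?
the red triangle

(moved 1.3)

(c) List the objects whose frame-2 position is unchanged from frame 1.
the brown circle, the orange star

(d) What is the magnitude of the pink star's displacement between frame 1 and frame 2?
3.0

The pink star moved from (8.3, 1.8) to (5.3, 2.3), a distance of √(3.0² + 0.5²) ≈ 3.0.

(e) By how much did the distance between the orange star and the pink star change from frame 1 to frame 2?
-2.5

Distance in frame 1: 5.0. Distance in frame 2: 2.5.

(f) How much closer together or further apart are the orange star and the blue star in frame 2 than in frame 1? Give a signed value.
+1.6

Distance in frame 1: 1.7. Distance in frame 2: 3.3.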